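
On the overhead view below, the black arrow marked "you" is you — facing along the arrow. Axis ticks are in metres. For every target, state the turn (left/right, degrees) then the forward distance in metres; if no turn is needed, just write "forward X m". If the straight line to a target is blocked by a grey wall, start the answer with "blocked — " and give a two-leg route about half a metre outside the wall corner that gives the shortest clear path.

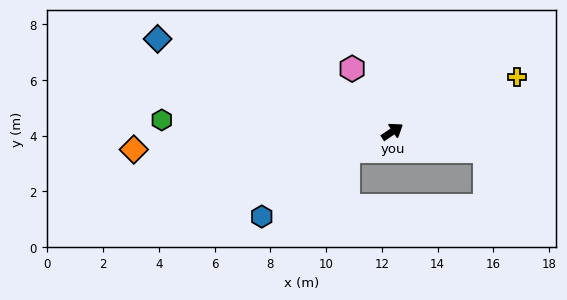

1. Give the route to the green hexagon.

turn left 143°, forward 8.3 m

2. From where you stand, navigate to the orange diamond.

turn left 150°, forward 9.3 m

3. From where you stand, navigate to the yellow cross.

turn right 10°, forward 4.9 m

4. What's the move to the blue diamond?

turn left 124°, forward 9.1 m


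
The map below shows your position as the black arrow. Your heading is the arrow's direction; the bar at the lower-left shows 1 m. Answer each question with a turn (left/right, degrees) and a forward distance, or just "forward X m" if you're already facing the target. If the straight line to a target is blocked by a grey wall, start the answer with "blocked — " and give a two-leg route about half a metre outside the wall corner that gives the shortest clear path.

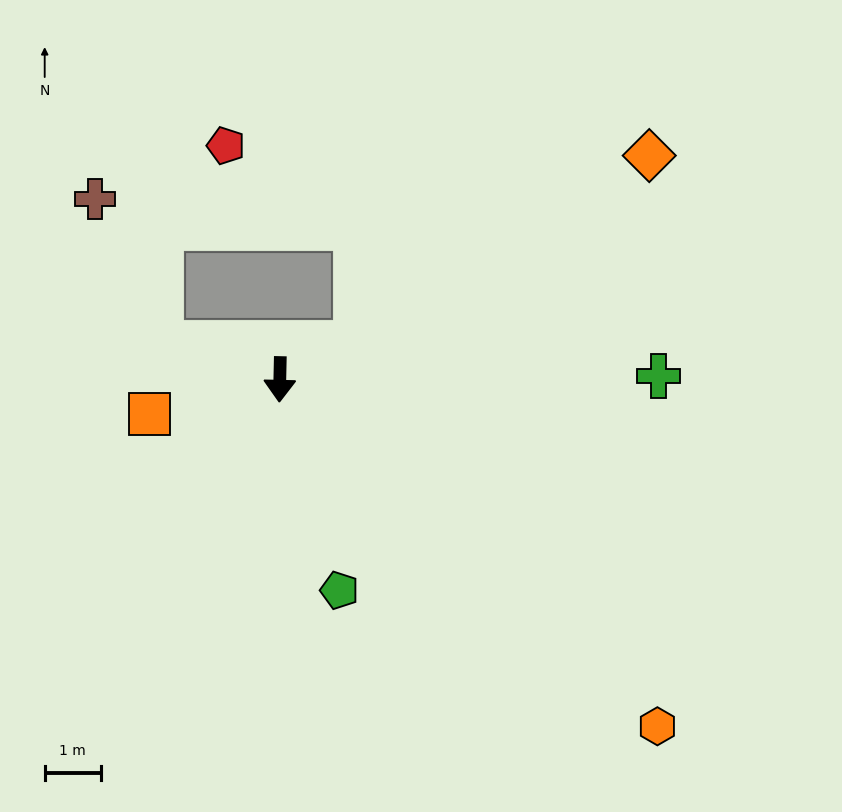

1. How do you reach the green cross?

turn left 92°, forward 6.8 m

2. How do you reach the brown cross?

blocked — turn right 105°, forward 2.2 m, then turn right 50°, forward 2.8 m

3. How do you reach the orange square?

turn right 74°, forward 2.4 m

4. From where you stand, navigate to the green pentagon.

turn left 17°, forward 3.9 m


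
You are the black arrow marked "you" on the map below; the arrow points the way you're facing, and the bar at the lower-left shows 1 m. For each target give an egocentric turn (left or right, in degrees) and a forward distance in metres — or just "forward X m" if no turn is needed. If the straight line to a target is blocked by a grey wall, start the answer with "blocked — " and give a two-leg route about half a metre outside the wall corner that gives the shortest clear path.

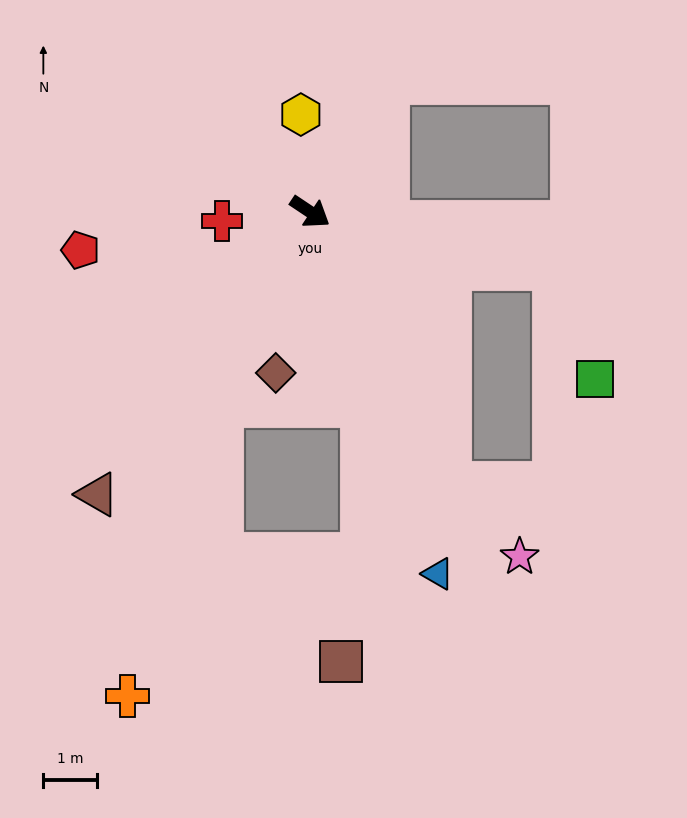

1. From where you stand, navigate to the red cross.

turn right 140°, forward 1.6 m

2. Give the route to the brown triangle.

turn right 93°, forward 6.6 m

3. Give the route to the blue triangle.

turn right 37°, forward 7.1 m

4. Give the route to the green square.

blocked — turn left 21°, forward 4.7 m, then turn right 58°, forward 2.2 m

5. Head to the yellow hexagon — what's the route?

turn left 129°, forward 1.8 m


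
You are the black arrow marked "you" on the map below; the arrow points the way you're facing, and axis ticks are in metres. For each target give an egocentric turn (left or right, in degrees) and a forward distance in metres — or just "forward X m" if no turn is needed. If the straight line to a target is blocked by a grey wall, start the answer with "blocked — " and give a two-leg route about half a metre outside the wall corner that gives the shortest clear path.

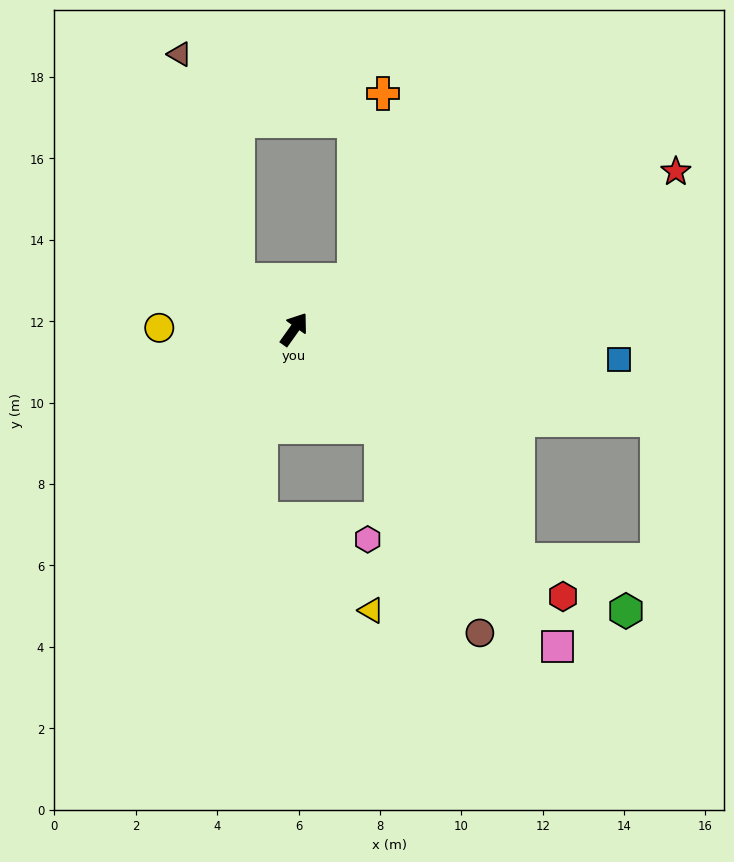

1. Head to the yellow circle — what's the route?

turn left 125°, forward 3.3 m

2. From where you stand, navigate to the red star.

turn right 32°, forward 10.1 m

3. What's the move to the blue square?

turn right 60°, forward 8.0 m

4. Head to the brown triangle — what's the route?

blocked — turn left 84°, forward 1.8 m, then turn right 34°, forward 5.7 m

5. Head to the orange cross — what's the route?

blocked — turn right 16°, forward 1.9 m, then turn left 43°, forward 4.6 m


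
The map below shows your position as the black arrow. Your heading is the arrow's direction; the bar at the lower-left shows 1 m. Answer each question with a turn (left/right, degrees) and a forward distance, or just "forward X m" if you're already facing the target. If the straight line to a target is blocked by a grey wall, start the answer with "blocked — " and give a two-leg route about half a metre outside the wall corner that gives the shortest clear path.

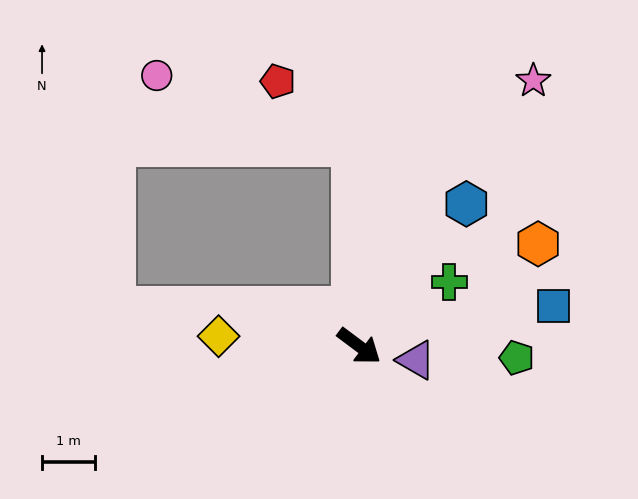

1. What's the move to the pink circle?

blocked — turn left 128°, forward 3.8 m, then turn left 70°, forward 3.9 m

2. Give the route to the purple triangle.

turn left 23°, forward 1.1 m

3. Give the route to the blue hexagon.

turn left 90°, forward 3.4 m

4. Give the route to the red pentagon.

blocked — turn left 128°, forward 3.8 m, then turn left 49°, forward 1.9 m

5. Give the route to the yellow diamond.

turn right 147°, forward 2.7 m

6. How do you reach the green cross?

turn left 72°, forward 2.1 m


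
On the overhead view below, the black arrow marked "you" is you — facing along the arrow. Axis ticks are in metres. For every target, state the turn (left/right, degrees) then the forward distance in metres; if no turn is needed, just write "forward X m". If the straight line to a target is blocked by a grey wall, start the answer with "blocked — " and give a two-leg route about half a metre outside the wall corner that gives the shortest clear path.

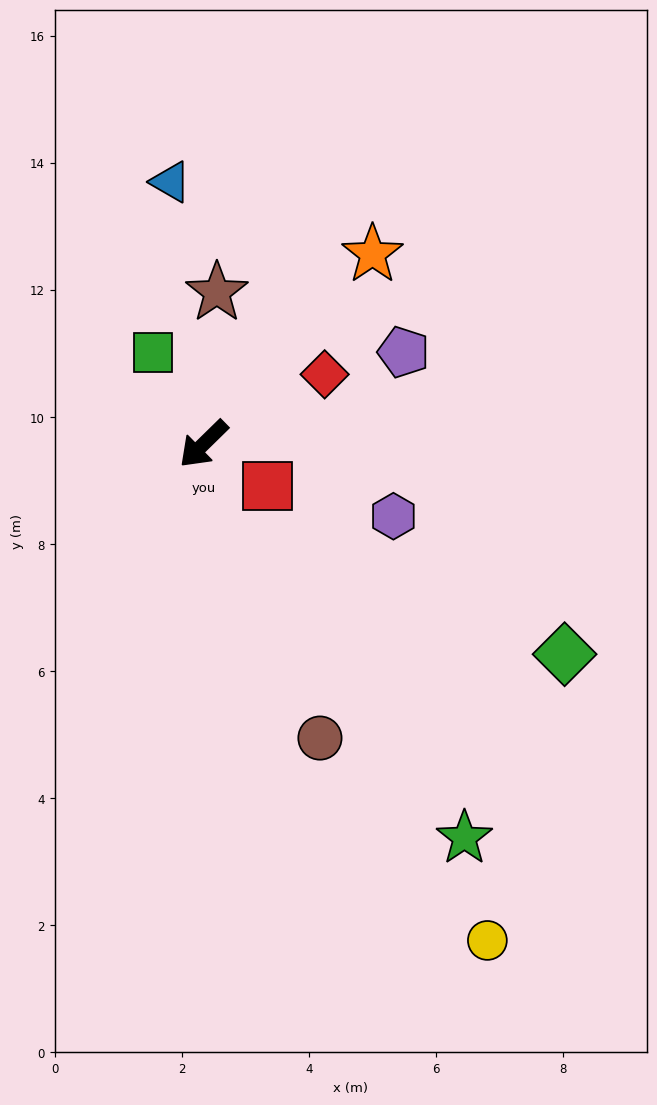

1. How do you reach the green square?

turn right 105°, forward 1.6 m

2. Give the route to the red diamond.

turn left 165°, forward 2.2 m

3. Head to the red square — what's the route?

turn left 102°, forward 1.2 m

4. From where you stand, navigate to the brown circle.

turn left 67°, forward 5.0 m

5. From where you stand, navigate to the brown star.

turn right 139°, forward 2.4 m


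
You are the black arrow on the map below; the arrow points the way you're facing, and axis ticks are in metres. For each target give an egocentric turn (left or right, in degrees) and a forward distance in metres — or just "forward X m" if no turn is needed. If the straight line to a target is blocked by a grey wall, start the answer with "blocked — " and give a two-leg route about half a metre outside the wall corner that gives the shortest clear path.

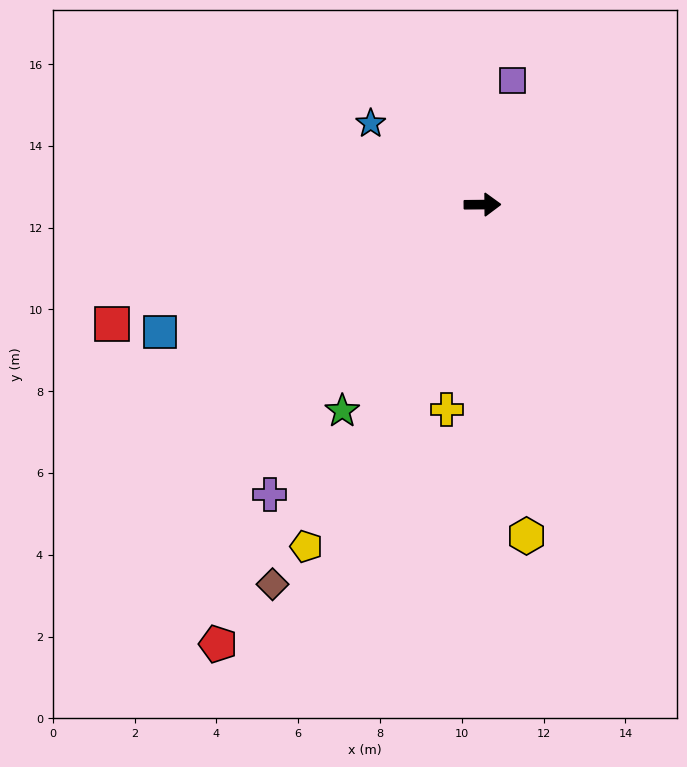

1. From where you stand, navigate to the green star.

turn right 125°, forward 6.1 m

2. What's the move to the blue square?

turn right 159°, forward 8.5 m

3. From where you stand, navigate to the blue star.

turn left 144°, forward 3.4 m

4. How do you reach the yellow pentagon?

turn right 118°, forward 9.4 m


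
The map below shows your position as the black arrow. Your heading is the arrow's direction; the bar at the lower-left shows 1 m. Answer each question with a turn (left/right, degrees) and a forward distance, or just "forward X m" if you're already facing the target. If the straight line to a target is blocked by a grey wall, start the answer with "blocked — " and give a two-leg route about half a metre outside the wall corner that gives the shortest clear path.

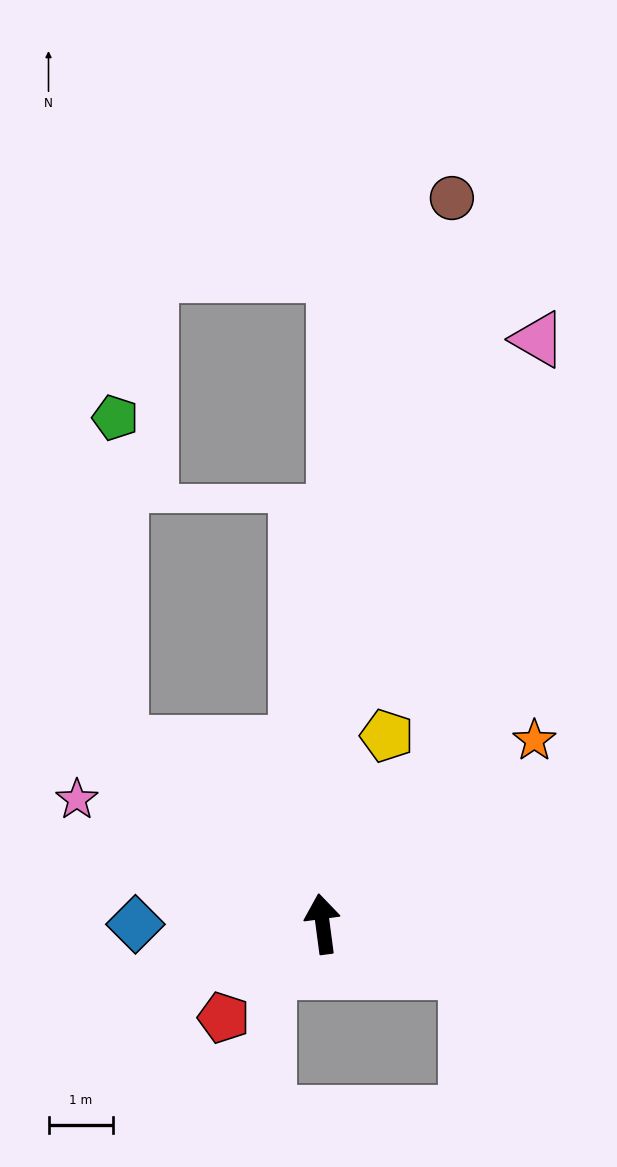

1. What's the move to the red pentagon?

turn left 126°, forward 2.1 m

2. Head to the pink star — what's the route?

turn left 56°, forward 4.2 m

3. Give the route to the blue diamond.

turn left 83°, forward 2.9 m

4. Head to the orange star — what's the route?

turn right 57°, forward 4.3 m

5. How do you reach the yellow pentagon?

turn right 26°, forward 3.1 m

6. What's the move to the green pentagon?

blocked — turn left 41°, forward 4.2 m, then turn right 47°, forward 5.0 m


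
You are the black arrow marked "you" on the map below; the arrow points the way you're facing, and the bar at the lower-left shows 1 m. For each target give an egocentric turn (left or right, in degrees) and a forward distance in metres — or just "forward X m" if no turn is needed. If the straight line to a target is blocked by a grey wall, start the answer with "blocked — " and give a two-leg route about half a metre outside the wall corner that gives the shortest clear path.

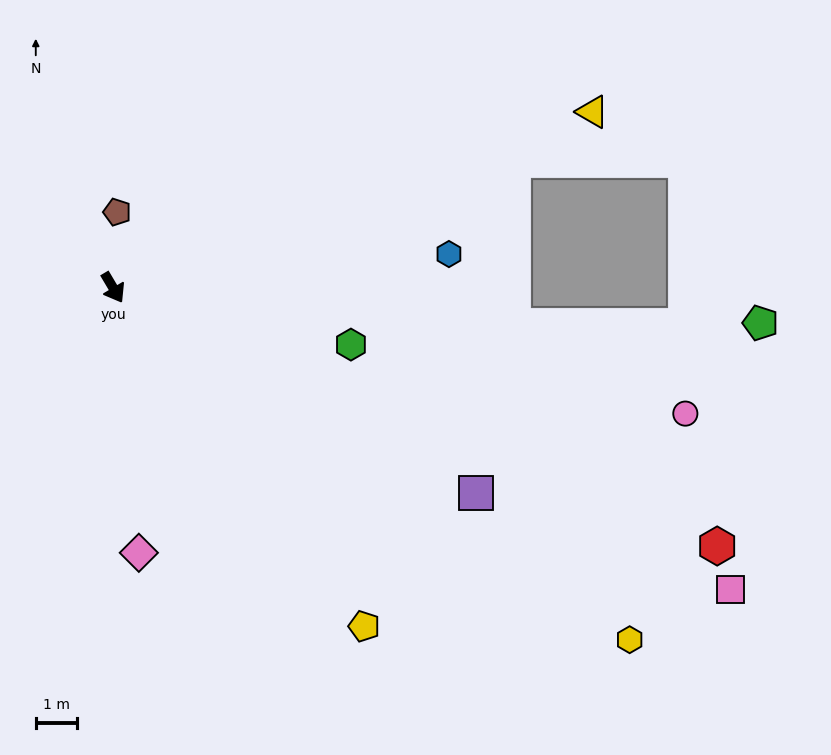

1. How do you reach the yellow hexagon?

turn left 25°, forward 15.2 m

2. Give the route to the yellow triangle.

turn left 79°, forward 12.4 m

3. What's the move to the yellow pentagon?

turn left 6°, forward 10.3 m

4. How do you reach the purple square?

turn left 30°, forward 10.2 m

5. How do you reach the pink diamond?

turn right 25°, forward 6.5 m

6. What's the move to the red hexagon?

turn left 36°, forward 16.0 m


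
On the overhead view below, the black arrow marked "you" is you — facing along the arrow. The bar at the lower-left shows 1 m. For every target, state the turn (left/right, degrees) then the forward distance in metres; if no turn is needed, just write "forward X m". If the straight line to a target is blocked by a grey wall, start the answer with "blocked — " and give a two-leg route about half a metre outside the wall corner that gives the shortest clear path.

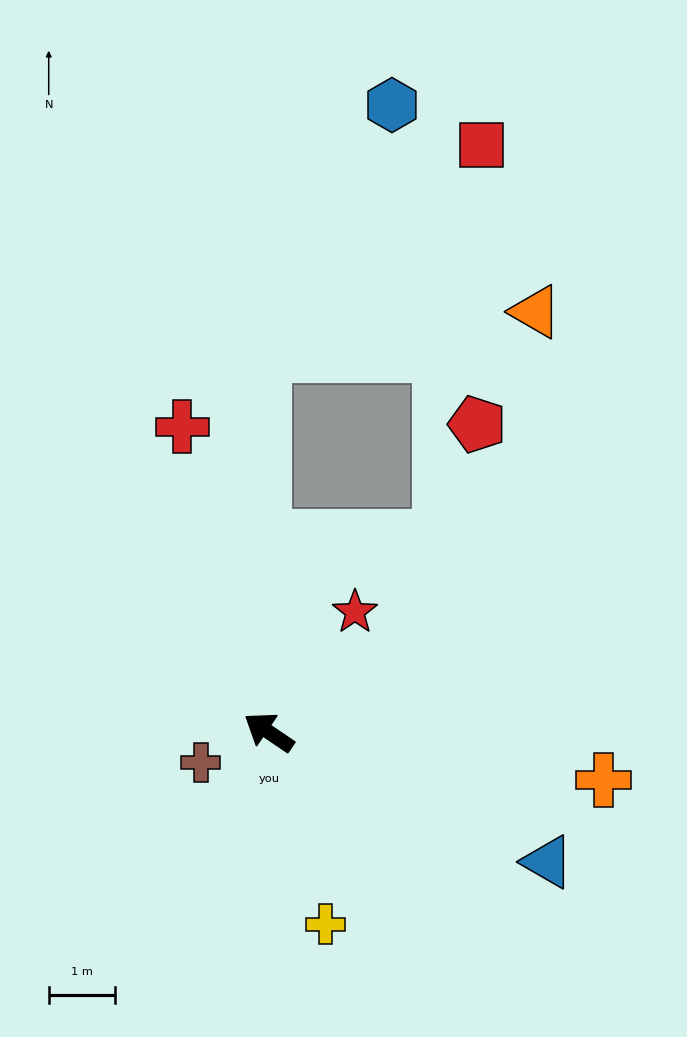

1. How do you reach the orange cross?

turn right 154°, forward 5.1 m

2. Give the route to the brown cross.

turn left 58°, forward 1.1 m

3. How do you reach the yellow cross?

turn left 141°, forward 3.0 m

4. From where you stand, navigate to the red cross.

turn right 40°, forward 4.8 m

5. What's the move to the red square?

blocked — turn right 55°, forward 5.7 m, then turn right 47°, forward 4.6 m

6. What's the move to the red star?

turn right 92°, forward 2.2 m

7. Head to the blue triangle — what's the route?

turn right 171°, forward 4.7 m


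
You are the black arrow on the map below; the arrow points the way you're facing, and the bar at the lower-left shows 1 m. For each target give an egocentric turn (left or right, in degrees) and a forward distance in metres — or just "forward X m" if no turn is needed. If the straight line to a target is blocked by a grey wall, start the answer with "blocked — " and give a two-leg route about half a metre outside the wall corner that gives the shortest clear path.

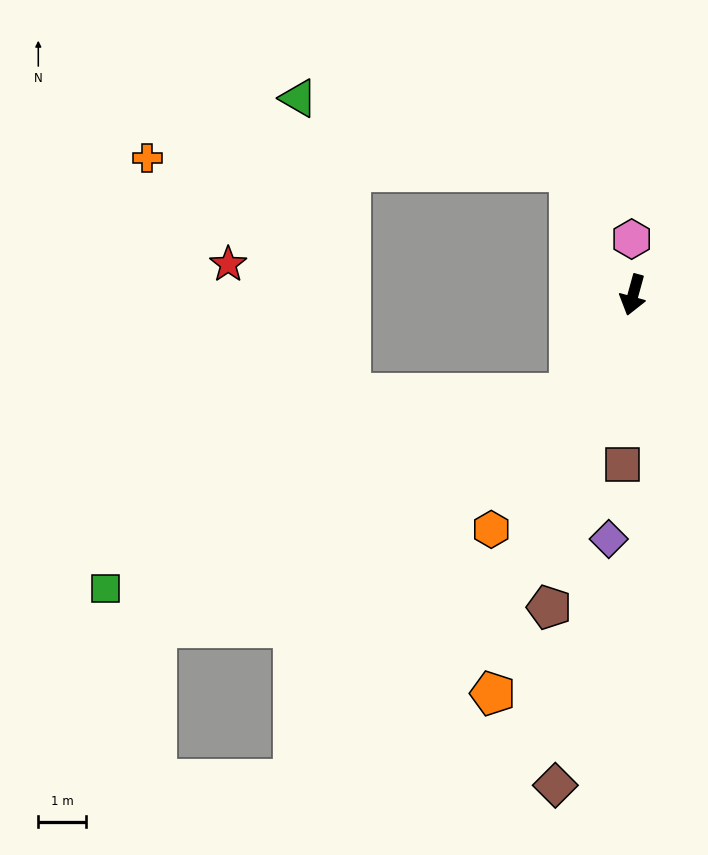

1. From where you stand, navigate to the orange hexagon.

turn right 16°, forward 5.7 m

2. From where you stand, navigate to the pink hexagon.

turn right 163°, forward 1.2 m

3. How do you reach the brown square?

turn left 12°, forward 3.5 m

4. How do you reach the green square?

blocked — turn right 17°, forward 2.4 m, then turn right 35°, forward 10.5 m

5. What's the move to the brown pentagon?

forward 6.7 m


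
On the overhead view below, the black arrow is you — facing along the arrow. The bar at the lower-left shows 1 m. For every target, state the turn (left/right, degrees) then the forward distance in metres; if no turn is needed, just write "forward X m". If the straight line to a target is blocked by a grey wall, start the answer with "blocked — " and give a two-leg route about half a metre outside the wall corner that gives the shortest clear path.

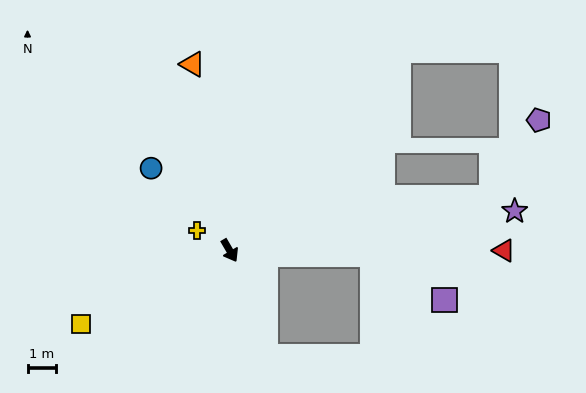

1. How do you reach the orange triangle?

turn left 161°, forward 6.6 m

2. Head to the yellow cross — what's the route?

turn right 152°, forward 1.3 m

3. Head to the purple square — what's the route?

blocked — turn left 58°, forward 5.0 m, then turn right 30°, forward 3.0 m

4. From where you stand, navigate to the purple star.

turn left 68°, forward 10.1 m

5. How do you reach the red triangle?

turn left 60°, forward 9.6 m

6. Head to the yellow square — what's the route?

turn right 94°, forward 5.8 m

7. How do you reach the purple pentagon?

blocked — turn left 71°, forward 9.3 m, then turn left 47°, forward 3.2 m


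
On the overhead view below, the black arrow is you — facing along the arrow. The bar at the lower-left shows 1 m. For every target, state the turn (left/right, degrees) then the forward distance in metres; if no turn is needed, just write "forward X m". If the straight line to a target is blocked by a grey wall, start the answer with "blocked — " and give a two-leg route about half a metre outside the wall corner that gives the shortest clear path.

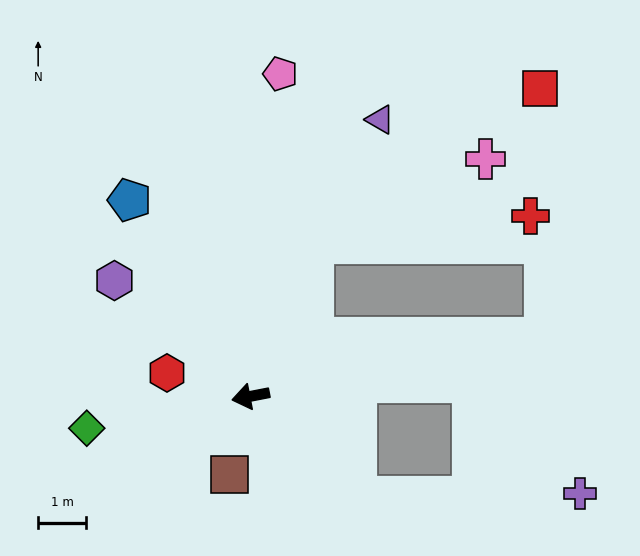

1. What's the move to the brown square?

turn left 64°, forward 1.7 m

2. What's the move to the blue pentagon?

turn right 69°, forward 4.8 m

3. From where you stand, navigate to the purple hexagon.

turn right 51°, forward 3.7 m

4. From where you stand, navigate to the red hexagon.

turn right 27°, forward 1.8 m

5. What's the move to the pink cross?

blocked — turn right 123°, forward 3.5 m, then turn right 42°, forward 4.0 m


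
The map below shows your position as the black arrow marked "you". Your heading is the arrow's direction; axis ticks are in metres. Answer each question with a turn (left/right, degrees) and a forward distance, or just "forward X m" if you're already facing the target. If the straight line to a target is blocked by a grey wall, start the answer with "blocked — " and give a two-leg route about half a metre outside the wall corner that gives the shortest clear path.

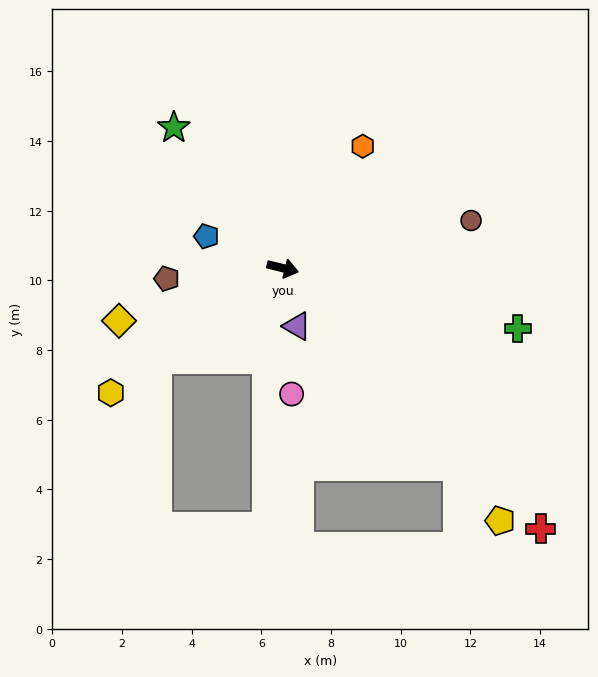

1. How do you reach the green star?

turn left 142°, forward 5.1 m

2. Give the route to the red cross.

turn right 31°, forward 10.5 m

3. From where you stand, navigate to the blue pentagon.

turn left 171°, forward 2.4 m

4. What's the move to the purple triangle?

turn right 62°, forward 1.7 m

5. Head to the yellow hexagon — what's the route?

turn right 130°, forward 6.1 m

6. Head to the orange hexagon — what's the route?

turn left 71°, forward 4.2 m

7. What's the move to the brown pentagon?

turn right 161°, forward 3.3 m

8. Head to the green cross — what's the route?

forward 7.0 m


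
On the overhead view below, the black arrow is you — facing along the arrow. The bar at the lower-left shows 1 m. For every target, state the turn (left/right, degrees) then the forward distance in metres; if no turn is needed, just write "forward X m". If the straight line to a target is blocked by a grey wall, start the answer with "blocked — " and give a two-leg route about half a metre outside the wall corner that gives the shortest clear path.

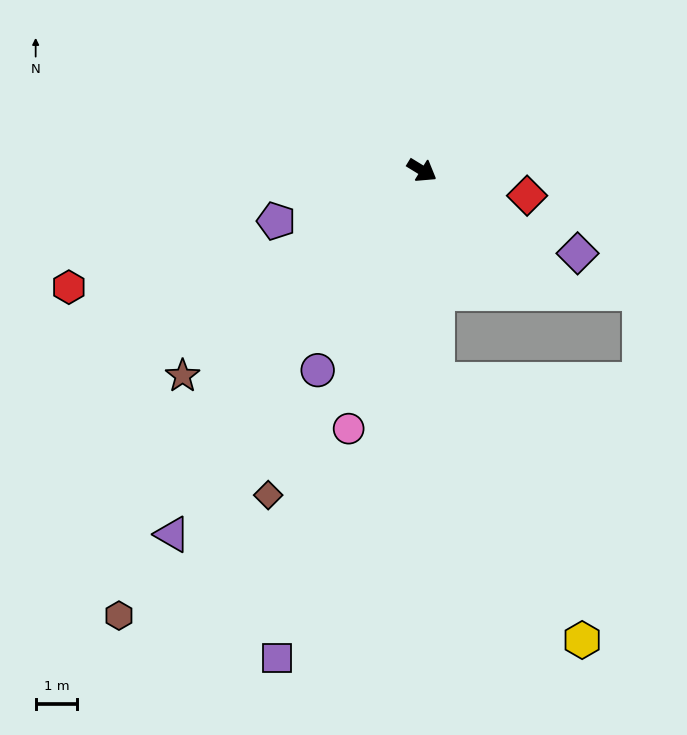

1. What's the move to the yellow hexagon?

blocked — turn right 54°, forward 5.0 m, then turn left 25°, forward 7.1 m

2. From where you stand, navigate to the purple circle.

turn right 86°, forward 5.4 m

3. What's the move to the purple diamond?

turn left 3°, forward 4.2 m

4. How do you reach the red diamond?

turn left 18°, forward 2.6 m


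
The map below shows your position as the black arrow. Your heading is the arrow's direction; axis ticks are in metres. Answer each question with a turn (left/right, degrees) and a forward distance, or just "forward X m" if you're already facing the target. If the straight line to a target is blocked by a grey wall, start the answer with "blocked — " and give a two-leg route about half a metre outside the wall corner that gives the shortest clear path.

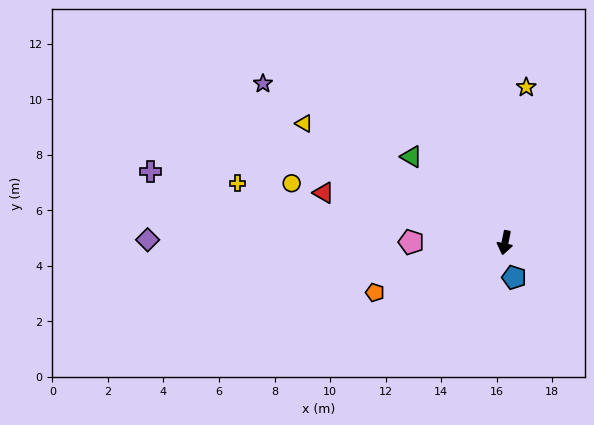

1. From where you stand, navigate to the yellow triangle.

turn right 109°, forward 8.4 m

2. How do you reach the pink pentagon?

turn right 79°, forward 3.4 m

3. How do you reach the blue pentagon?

turn left 26°, forward 1.3 m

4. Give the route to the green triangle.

turn right 121°, forward 4.6 m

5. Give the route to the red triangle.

turn right 94°, forward 6.8 m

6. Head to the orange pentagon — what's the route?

turn right 58°, forward 5.0 m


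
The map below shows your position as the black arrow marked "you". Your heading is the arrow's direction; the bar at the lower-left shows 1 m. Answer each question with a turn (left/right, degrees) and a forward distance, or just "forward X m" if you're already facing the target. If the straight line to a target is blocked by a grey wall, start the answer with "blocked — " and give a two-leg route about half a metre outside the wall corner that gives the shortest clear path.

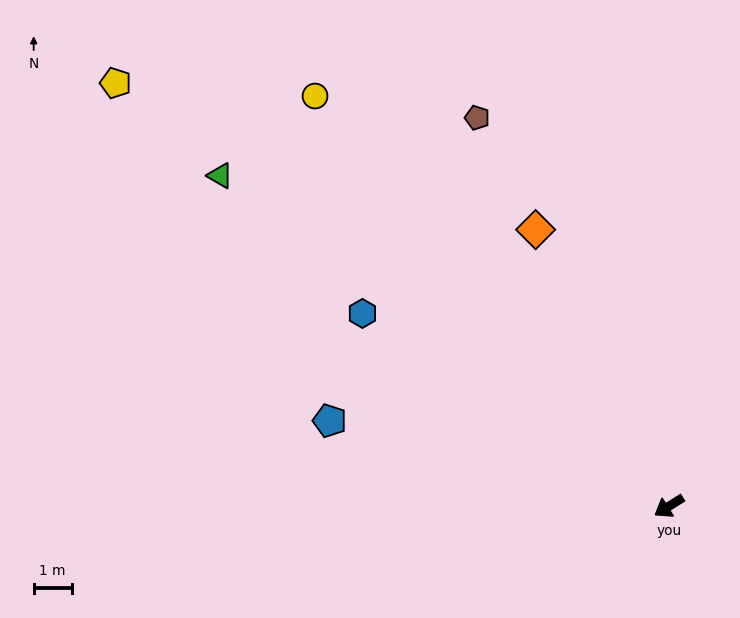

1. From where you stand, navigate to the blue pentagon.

turn right 46°, forward 9.2 m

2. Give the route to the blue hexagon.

turn right 64°, forward 9.5 m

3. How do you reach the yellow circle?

turn right 81°, forward 14.3 m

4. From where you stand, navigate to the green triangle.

turn right 68°, forward 14.7 m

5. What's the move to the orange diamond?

turn right 96°, forward 8.1 m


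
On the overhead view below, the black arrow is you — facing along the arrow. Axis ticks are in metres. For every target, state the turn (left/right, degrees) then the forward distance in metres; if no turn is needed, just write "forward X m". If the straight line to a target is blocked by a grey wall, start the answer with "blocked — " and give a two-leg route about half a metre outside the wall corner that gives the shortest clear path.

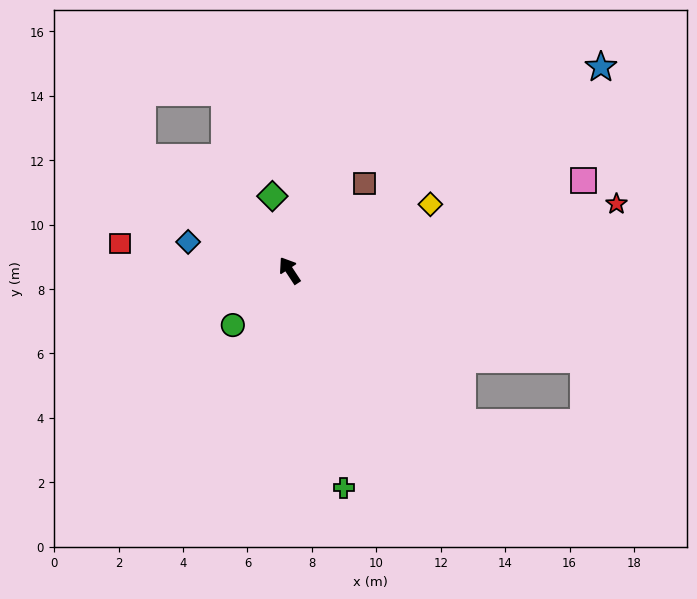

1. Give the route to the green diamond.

turn right 20°, forward 2.4 m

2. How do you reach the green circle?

turn left 101°, forward 2.4 m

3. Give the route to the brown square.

turn right 74°, forward 3.6 m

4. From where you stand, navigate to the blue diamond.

turn left 41°, forward 3.3 m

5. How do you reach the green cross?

turn left 161°, forward 6.9 m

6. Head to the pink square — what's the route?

turn right 106°, forward 9.5 m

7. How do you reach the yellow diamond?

turn right 98°, forward 4.8 m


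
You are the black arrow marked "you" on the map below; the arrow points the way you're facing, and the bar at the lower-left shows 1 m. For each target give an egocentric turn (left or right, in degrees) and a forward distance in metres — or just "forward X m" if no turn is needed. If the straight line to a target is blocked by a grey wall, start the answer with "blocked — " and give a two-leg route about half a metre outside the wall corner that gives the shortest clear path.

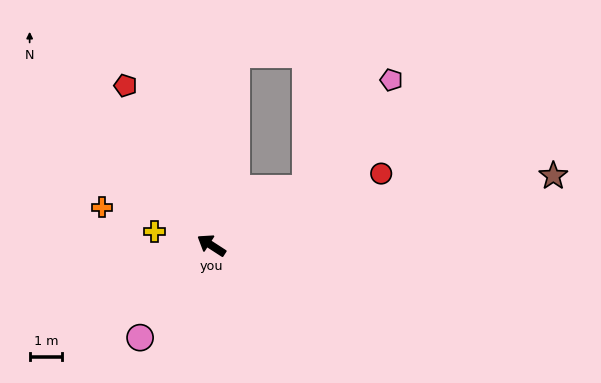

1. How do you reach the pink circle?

turn left 85°, forward 3.6 m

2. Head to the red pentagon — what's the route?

turn right 29°, forward 5.6 m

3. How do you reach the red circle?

turn right 124°, forward 5.7 m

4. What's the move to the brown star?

turn right 136°, forward 10.7 m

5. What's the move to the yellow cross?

turn left 20°, forward 1.8 m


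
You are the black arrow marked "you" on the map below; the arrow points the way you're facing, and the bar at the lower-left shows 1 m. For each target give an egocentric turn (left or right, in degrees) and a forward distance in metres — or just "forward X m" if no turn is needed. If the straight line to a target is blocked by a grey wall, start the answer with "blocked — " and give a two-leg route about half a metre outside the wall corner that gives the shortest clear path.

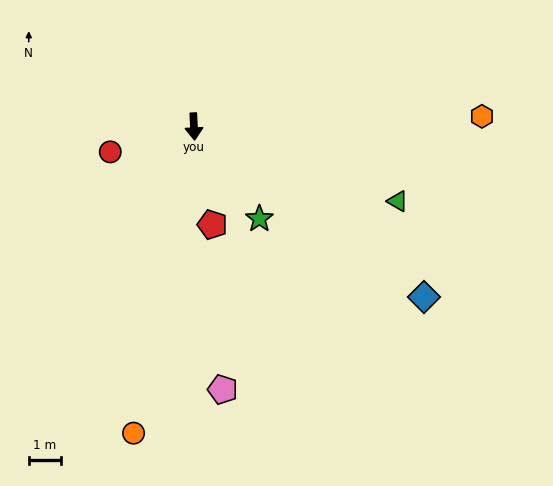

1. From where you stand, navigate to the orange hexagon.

turn left 89°, forward 9.0 m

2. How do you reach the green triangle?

turn left 67°, forward 6.8 m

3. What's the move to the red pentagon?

turn left 8°, forward 3.1 m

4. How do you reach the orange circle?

turn right 14°, forward 9.8 m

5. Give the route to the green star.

turn left 33°, forward 3.5 m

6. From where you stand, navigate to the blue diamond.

turn left 51°, forward 9.0 m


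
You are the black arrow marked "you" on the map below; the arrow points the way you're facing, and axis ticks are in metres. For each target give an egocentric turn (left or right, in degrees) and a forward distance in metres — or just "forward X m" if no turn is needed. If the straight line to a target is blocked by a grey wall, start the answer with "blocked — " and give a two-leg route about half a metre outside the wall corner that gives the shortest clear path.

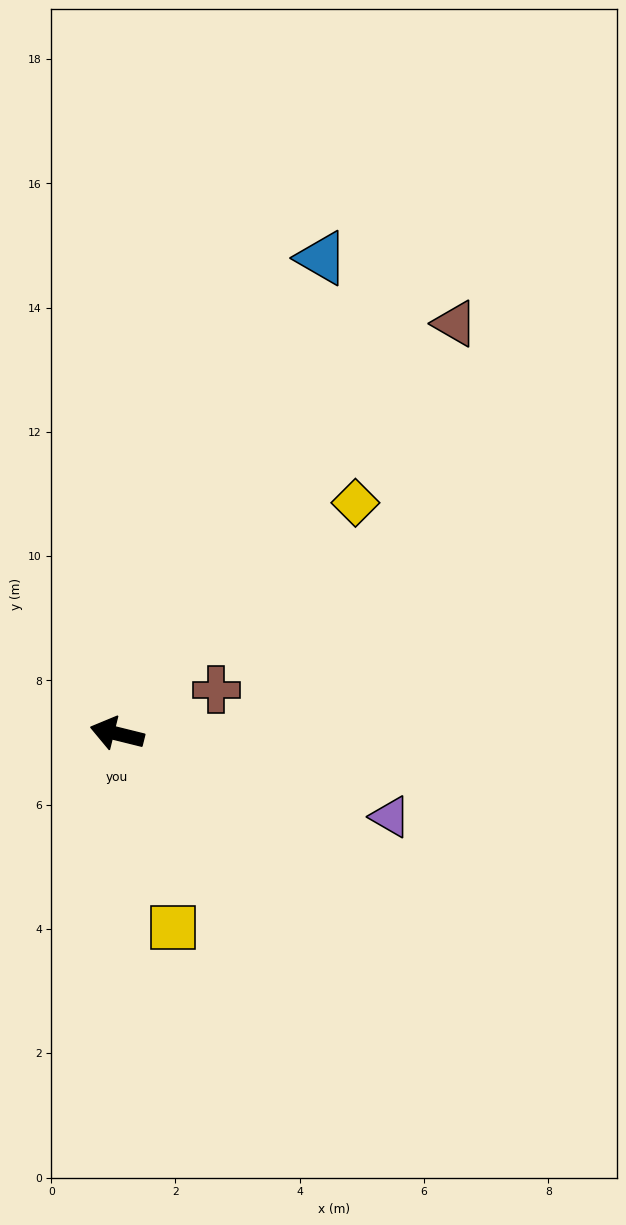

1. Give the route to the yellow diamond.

turn right 122°, forward 5.3 m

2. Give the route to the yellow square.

turn left 120°, forward 3.2 m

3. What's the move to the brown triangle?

turn right 116°, forward 8.6 m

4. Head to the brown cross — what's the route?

turn right 142°, forward 1.7 m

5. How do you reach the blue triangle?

turn right 99°, forward 8.3 m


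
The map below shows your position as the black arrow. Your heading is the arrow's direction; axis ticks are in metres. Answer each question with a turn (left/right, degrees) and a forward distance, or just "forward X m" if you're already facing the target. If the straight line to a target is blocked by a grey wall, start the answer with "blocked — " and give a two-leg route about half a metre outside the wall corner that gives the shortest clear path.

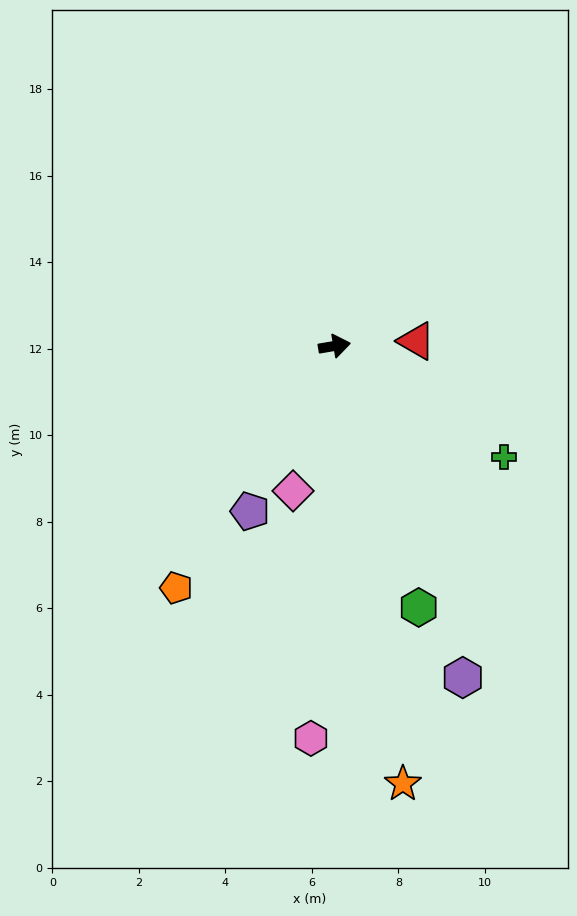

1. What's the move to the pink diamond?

turn right 116°, forward 3.5 m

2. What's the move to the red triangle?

turn right 6°, forward 1.9 m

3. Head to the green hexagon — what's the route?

turn right 82°, forward 6.4 m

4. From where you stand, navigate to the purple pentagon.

turn right 127°, forward 4.3 m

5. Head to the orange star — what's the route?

turn right 91°, forward 10.2 m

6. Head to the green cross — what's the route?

turn right 43°, forward 4.7 m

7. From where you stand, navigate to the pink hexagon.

turn right 103°, forward 9.1 m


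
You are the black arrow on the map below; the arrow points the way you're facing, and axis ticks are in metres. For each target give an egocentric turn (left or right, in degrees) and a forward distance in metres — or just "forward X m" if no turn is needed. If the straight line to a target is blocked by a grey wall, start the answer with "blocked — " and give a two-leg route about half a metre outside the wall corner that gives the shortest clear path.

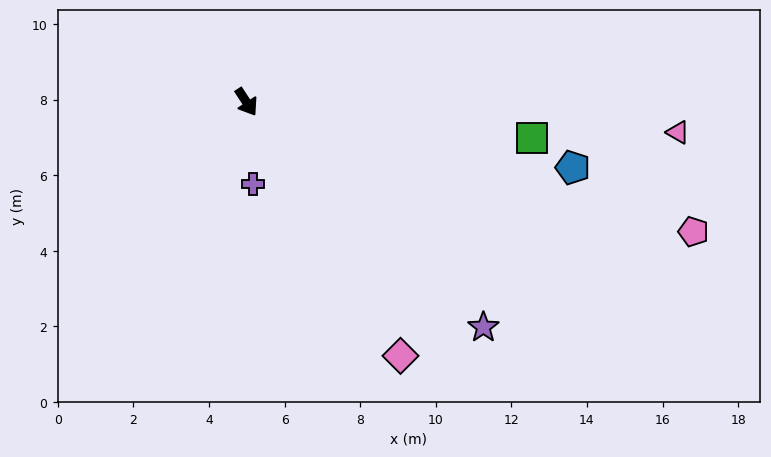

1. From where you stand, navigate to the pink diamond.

forward 7.9 m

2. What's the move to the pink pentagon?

turn left 41°, forward 12.3 m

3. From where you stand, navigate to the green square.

turn left 50°, forward 7.6 m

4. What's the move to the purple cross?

turn right 29°, forward 2.2 m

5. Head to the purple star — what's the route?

turn left 13°, forward 8.7 m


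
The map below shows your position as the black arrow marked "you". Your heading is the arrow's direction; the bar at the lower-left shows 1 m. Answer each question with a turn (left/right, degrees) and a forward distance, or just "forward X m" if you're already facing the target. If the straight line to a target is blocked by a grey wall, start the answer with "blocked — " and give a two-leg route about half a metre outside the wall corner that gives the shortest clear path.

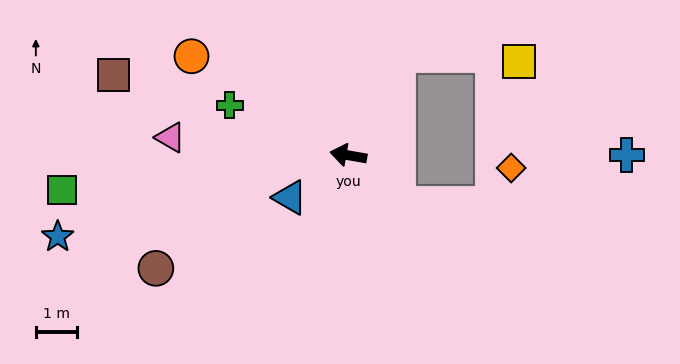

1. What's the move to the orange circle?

turn right 22°, forward 4.5 m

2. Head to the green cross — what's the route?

turn right 13°, forward 3.1 m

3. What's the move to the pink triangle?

turn left 4°, forward 4.3 m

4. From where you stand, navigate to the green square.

turn left 17°, forward 7.0 m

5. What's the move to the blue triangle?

turn left 46°, forward 1.8 m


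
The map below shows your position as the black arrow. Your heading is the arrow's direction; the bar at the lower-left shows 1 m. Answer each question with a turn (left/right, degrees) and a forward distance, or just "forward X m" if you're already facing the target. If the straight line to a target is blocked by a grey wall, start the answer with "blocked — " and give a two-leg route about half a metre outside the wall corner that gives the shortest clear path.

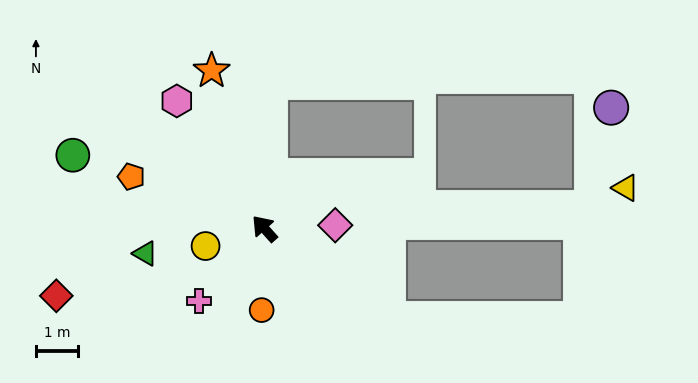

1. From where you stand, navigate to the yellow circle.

turn left 65°, forward 1.5 m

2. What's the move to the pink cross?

turn left 96°, forward 2.3 m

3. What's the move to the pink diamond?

turn right 129°, forward 1.7 m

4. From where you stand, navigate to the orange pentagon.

turn left 27°, forward 3.4 m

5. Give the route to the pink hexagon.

turn right 7°, forward 3.7 m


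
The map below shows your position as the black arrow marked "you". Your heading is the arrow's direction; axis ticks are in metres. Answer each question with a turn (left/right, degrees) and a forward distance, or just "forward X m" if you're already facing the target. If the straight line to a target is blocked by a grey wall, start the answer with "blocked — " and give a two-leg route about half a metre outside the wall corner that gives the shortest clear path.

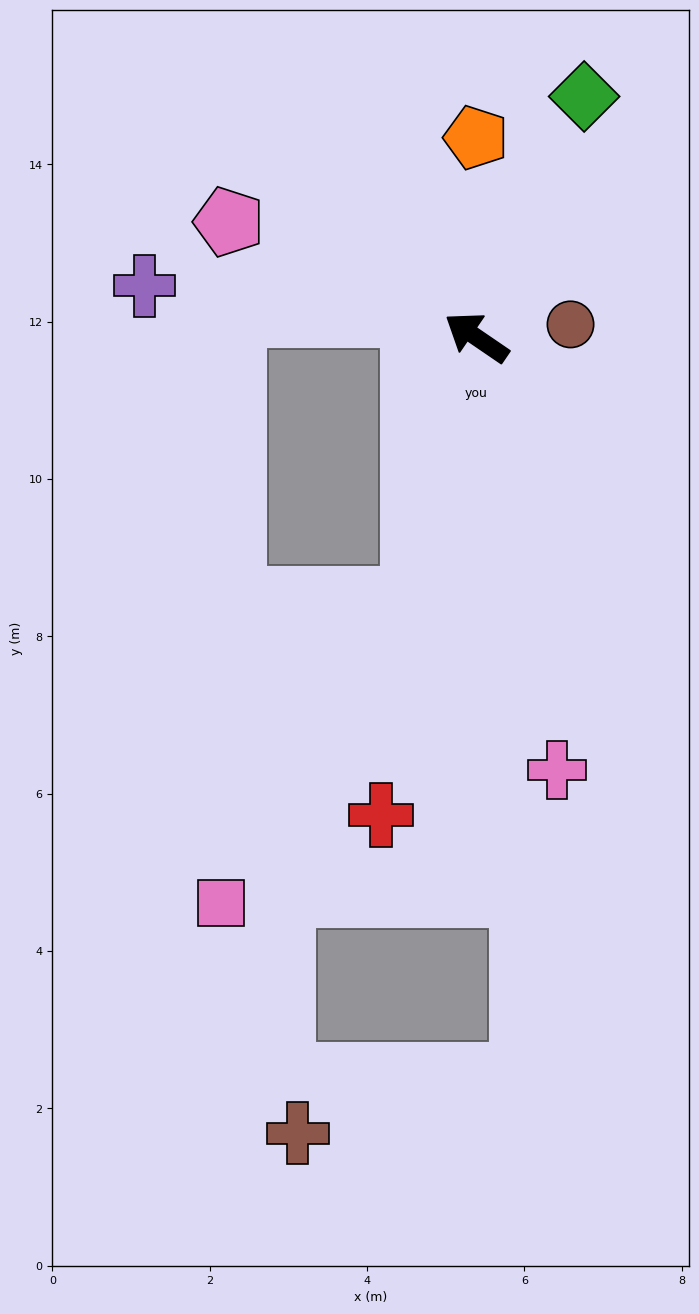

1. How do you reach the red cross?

turn left 113°, forward 6.2 m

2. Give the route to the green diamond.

turn right 80°, forward 3.4 m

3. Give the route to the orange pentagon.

turn right 56°, forward 2.5 m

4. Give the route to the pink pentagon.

turn left 9°, forward 3.5 m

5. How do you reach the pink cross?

turn left 135°, forward 5.6 m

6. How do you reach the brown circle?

turn right 138°, forward 1.2 m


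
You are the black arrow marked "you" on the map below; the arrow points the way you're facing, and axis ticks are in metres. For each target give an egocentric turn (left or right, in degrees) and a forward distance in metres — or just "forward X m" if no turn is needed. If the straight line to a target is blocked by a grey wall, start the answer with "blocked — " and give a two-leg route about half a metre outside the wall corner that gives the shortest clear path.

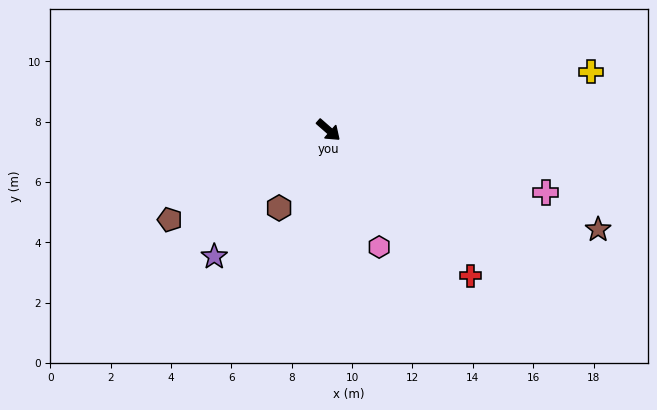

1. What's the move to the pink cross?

turn left 25°, forward 7.5 m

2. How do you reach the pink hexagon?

turn right 25°, forward 4.2 m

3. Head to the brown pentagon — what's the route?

turn right 109°, forward 6.0 m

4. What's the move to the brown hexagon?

turn right 81°, forward 3.1 m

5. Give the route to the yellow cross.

turn left 54°, forward 8.9 m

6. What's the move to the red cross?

turn right 5°, forward 6.7 m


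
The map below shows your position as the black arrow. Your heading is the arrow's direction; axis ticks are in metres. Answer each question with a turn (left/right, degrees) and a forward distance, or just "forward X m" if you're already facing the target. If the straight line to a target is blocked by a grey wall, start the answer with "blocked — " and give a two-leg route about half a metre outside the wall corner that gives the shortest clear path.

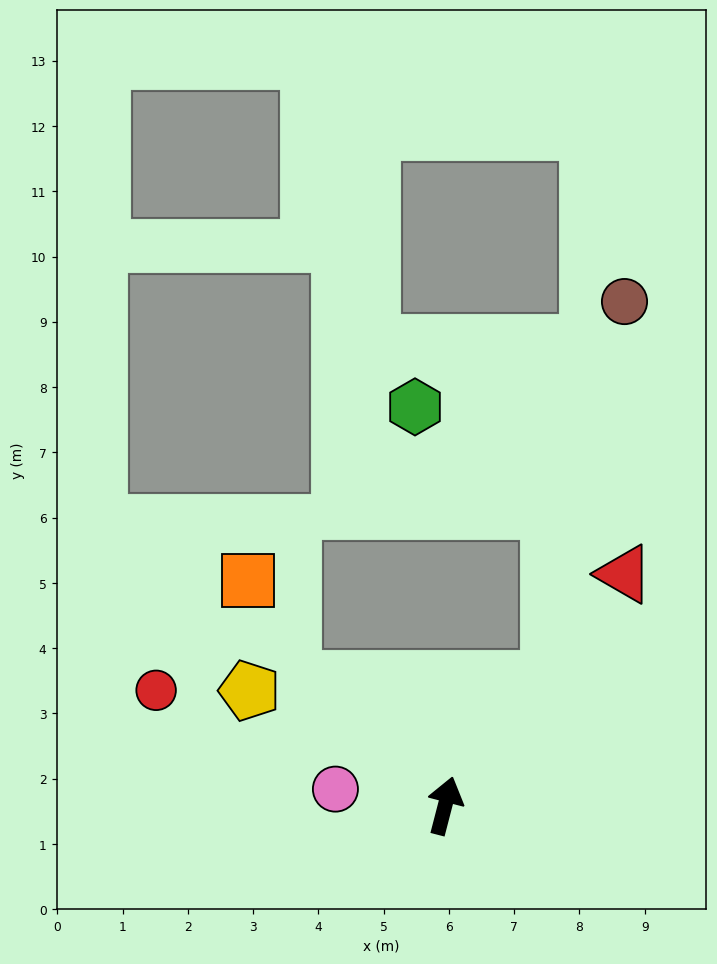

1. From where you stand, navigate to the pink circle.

turn left 96°, forward 1.7 m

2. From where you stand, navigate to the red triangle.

turn right 23°, forward 4.5 m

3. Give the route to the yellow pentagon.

turn left 74°, forward 3.5 m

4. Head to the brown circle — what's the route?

blocked — turn right 25°, forward 2.5 m, then turn left 28°, forward 5.9 m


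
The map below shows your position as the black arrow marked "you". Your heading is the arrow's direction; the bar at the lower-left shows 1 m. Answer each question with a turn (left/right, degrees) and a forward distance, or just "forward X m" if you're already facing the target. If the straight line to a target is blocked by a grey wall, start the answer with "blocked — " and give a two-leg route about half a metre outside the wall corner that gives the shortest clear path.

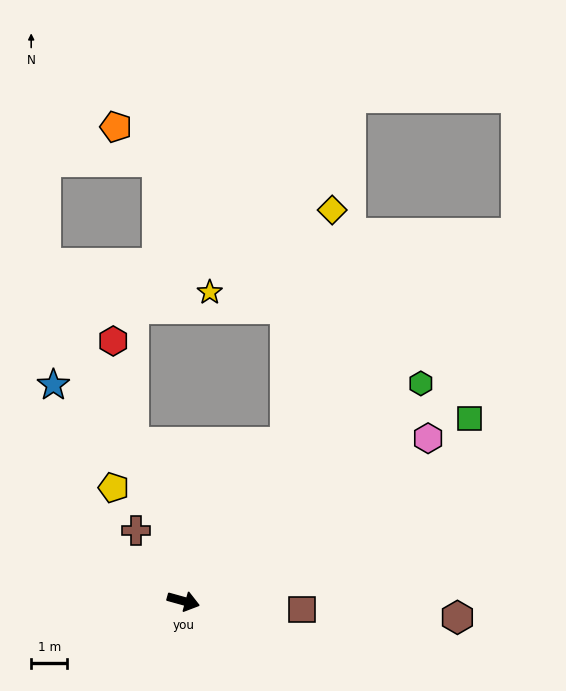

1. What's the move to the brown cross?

turn left 139°, forward 2.4 m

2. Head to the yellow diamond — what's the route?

blocked — turn left 73°, forward 5.3 m, then turn left 21°, forward 6.6 m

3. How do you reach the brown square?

turn left 12°, forward 3.3 m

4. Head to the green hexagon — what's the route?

turn left 58°, forward 9.0 m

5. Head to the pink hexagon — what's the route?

turn left 49°, forward 8.2 m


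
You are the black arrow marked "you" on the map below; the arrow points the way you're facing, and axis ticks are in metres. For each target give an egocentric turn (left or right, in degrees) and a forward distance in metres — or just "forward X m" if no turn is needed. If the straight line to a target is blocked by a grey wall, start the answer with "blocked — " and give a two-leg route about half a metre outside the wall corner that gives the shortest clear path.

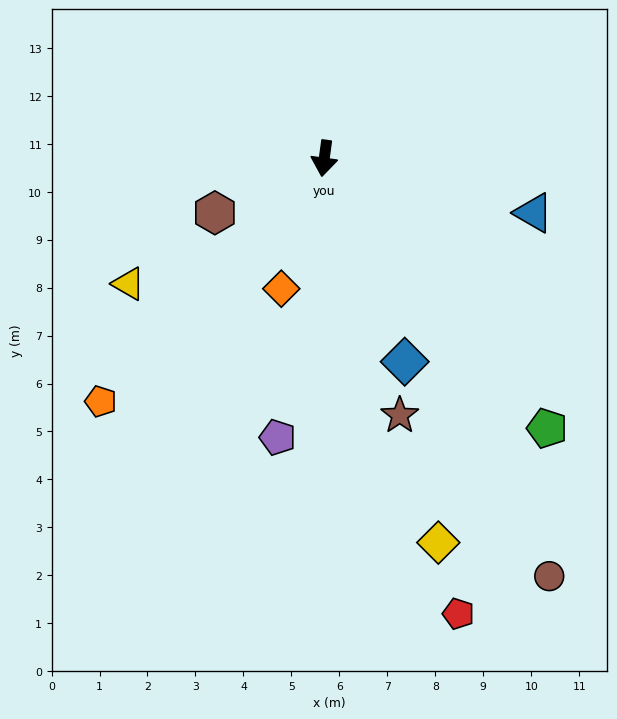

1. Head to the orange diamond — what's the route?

turn right 11°, forward 2.9 m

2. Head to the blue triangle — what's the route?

turn left 83°, forward 4.5 m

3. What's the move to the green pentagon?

turn left 47°, forward 7.3 m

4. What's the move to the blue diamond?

turn left 29°, forward 4.6 m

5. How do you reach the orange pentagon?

turn right 35°, forward 6.9 m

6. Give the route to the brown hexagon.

turn right 56°, forward 2.5 m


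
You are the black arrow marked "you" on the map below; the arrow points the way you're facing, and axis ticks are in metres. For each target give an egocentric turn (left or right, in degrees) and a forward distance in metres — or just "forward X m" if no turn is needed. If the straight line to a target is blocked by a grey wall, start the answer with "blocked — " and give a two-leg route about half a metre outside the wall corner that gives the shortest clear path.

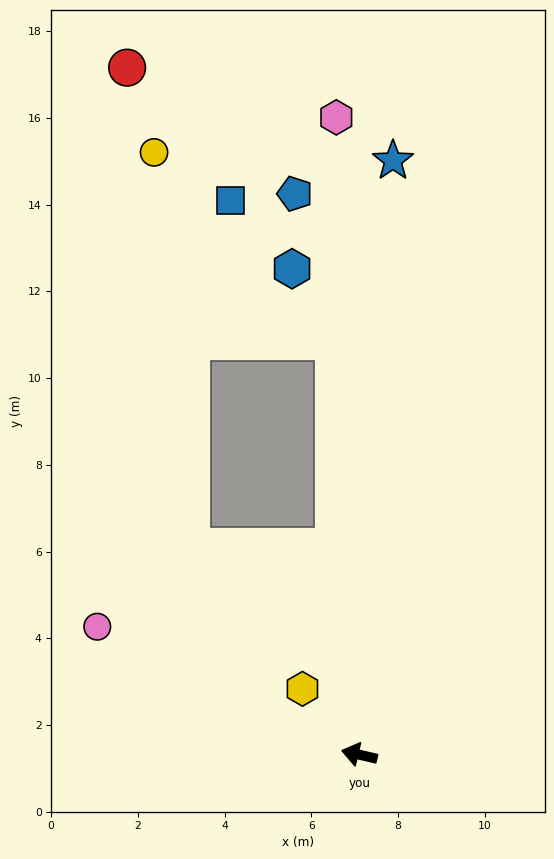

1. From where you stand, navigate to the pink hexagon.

turn right 75°, forward 14.7 m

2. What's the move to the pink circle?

turn right 13°, forward 6.7 m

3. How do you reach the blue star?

turn right 80°, forward 13.7 m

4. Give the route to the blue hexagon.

blocked — turn right 73°, forward 9.5 m, then turn left 26°, forward 1.9 m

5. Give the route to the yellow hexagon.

turn right 36°, forward 2.0 m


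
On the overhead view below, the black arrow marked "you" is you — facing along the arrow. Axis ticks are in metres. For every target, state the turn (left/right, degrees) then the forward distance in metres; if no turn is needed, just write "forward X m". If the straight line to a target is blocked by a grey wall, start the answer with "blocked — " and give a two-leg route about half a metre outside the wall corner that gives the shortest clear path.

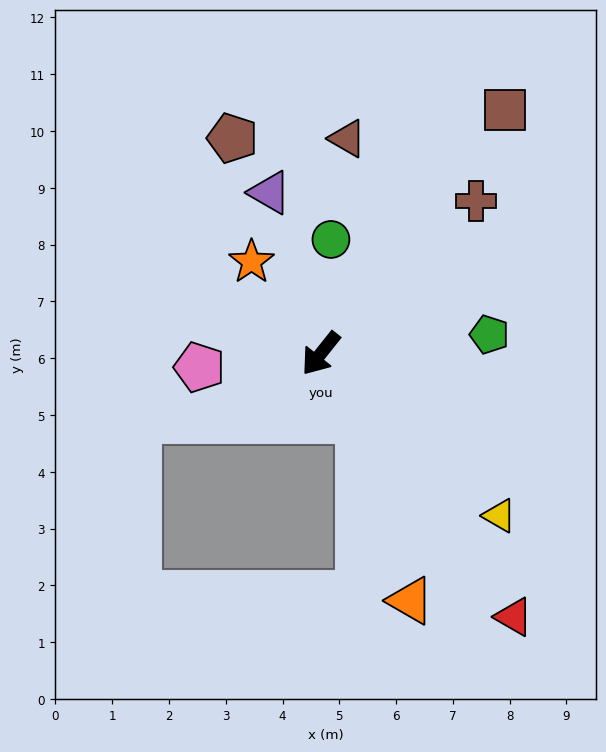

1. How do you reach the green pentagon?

turn left 135°, forward 3.0 m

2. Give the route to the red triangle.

turn left 75°, forward 5.7 m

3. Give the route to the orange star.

turn right 104°, forward 2.0 m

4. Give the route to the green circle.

turn right 147°, forward 2.0 m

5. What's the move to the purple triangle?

turn right 124°, forward 3.0 m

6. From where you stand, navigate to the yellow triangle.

turn left 86°, forward 4.2 m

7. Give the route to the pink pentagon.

turn right 45°, forward 2.2 m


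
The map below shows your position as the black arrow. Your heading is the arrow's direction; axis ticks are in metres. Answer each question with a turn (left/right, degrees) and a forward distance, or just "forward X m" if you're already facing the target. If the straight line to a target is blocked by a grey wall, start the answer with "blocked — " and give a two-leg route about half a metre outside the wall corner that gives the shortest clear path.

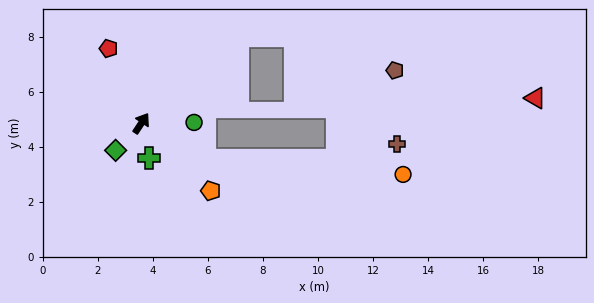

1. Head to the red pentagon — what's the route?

turn left 57°, forward 3.0 m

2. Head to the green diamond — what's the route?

turn left 170°, forward 1.4 m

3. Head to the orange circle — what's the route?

blocked — turn right 87°, forward 2.7 m, then turn left 26°, forward 7.2 m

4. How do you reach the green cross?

turn right 134°, forward 1.3 m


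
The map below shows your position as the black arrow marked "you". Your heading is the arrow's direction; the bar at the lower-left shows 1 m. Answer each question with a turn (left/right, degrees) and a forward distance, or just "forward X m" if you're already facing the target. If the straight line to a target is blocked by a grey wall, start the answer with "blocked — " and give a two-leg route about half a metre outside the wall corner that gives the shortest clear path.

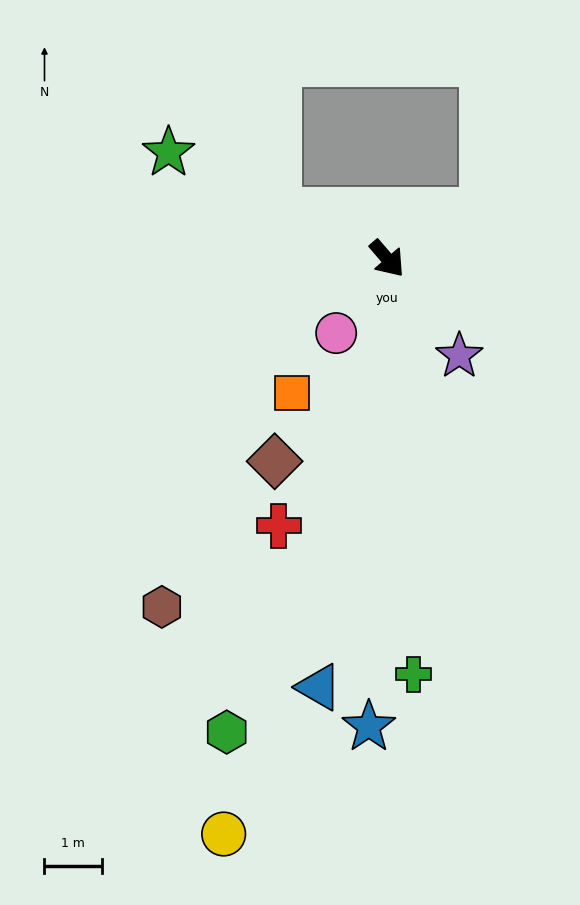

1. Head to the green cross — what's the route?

turn right 37°, forward 7.2 m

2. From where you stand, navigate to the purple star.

turn right 4°, forward 2.1 m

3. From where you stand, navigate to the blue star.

turn right 43°, forward 8.1 m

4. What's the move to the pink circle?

turn right 75°, forward 1.6 m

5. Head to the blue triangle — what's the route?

turn right 50°, forward 7.5 m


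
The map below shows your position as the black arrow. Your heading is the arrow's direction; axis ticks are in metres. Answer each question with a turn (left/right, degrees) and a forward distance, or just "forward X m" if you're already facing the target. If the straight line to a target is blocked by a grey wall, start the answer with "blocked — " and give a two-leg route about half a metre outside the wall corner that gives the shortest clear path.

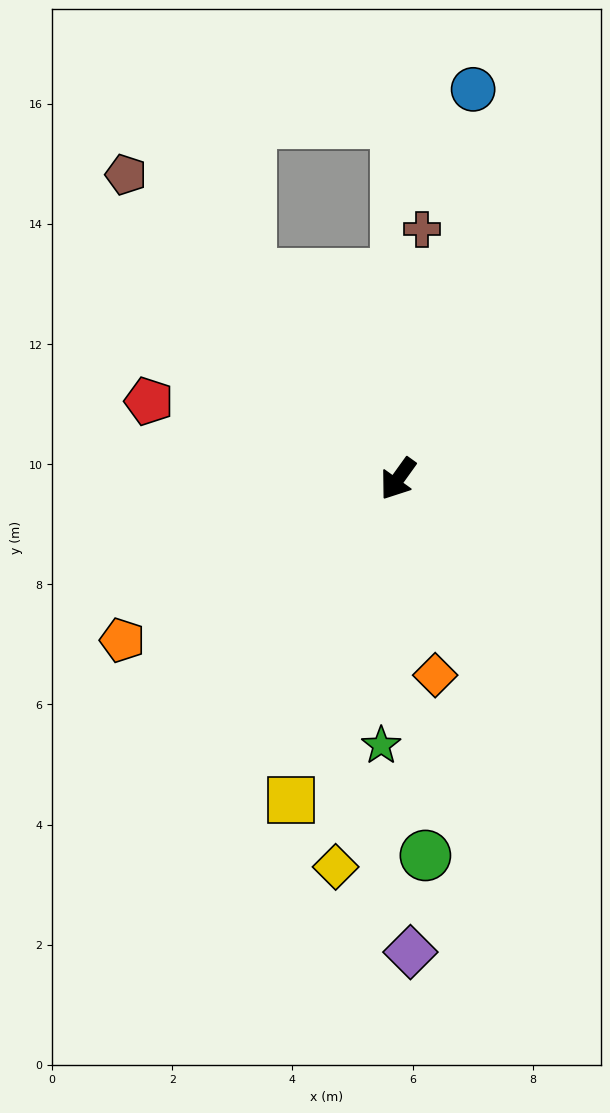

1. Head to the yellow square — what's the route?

turn left 17°, forward 5.6 m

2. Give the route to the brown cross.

turn right 150°, forward 4.2 m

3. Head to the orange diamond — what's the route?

turn left 46°, forward 3.3 m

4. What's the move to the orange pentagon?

turn right 24°, forward 5.3 m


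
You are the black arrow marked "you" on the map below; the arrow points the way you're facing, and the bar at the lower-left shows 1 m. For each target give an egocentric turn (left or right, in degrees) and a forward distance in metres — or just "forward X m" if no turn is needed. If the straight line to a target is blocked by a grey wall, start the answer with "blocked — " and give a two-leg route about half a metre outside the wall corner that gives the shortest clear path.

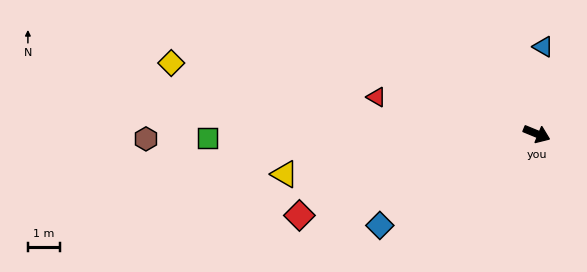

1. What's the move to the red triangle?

turn right 170°, forward 5.2 m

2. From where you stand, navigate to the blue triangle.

turn left 108°, forward 2.8 m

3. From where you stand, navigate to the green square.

turn right 157°, forward 10.4 m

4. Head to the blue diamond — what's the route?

turn right 127°, forward 5.7 m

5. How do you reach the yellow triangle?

turn right 148°, forward 8.1 m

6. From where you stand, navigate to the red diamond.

turn right 139°, forward 7.9 m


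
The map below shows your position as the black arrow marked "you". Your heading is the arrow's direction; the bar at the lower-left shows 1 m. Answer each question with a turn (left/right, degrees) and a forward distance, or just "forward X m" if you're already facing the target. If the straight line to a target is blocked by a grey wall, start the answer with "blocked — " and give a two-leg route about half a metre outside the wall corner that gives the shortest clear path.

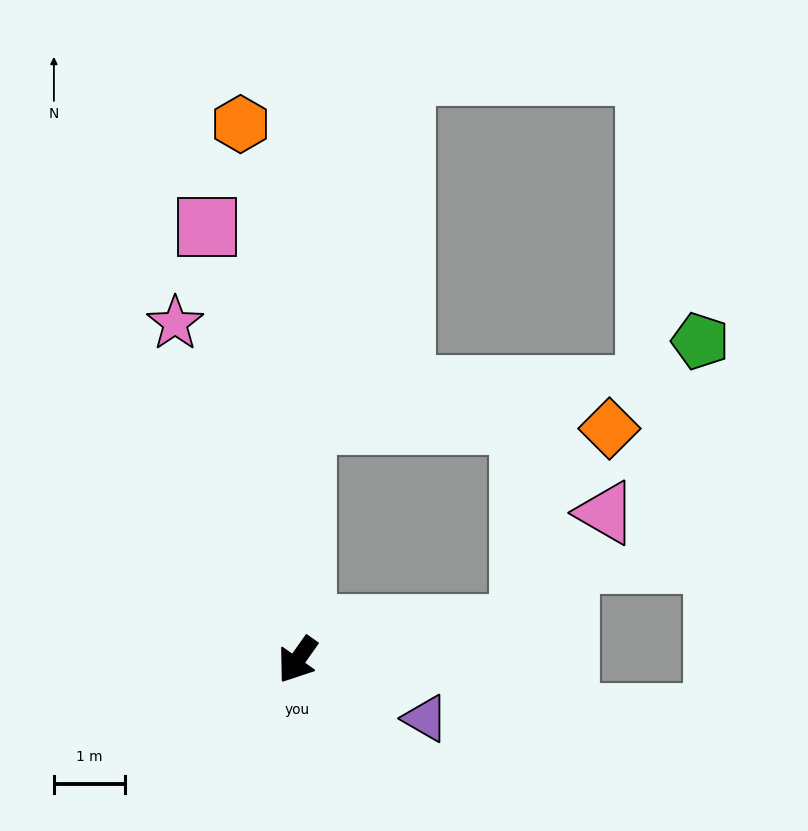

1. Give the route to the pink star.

turn right 125°, forward 5.0 m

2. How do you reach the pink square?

turn right 133°, forward 6.2 m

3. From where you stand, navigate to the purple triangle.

turn left 101°, forward 2.0 m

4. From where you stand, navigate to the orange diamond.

blocked — turn right 147°, forward 3.3 m, then turn right 89°, forward 4.2 m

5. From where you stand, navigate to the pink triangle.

blocked — turn left 134°, forward 3.2 m, then turn left 44°, forward 2.0 m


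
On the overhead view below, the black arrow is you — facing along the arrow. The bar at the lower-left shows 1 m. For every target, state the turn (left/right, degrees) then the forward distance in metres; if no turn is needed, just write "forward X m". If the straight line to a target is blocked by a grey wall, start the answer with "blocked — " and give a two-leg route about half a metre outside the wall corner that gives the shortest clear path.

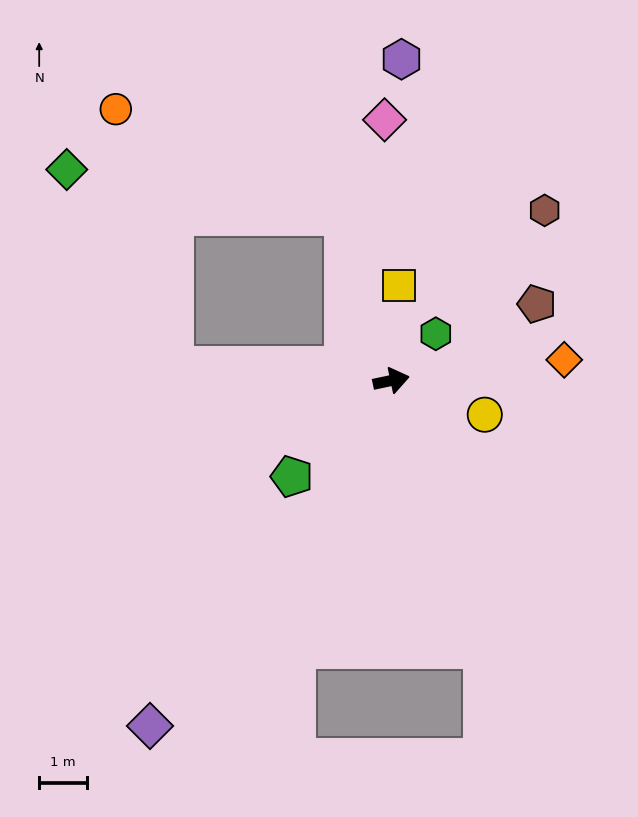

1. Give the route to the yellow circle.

turn right 32°, forward 2.1 m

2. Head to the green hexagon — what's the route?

turn left 34°, forward 1.4 m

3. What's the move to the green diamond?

blocked — turn left 164°, forward 4.6 m, then turn right 57°, forward 4.7 m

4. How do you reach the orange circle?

blocked — turn left 94°, forward 3.6 m, then turn left 49°, forward 5.3 m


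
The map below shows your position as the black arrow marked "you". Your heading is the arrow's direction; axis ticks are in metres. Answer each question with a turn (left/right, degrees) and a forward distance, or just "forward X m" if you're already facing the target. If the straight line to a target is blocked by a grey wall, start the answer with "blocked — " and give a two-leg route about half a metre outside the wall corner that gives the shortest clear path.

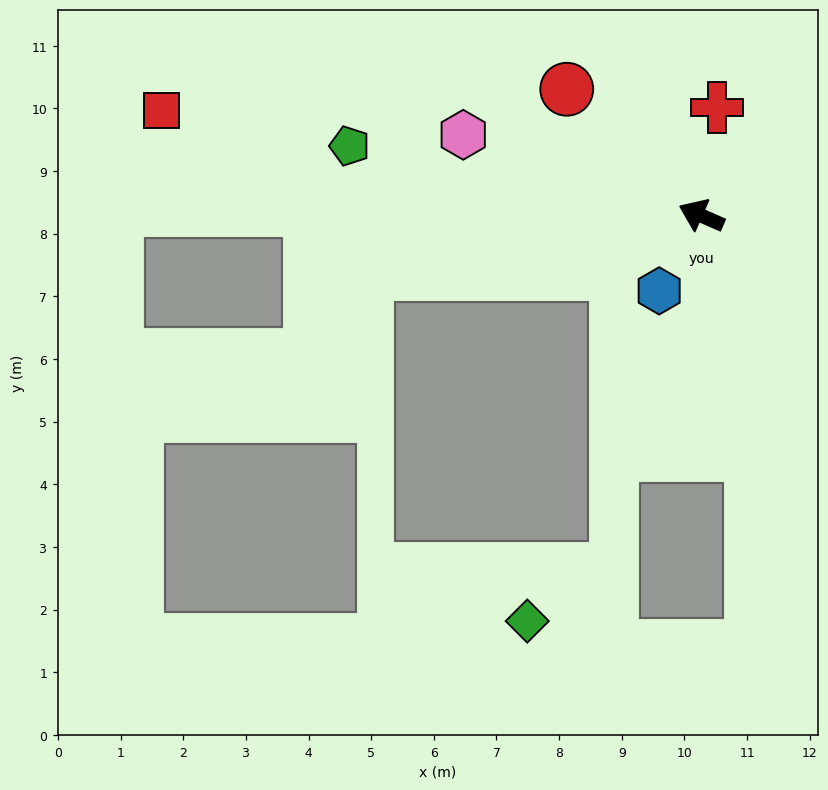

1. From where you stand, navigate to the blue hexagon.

turn left 84°, forward 1.4 m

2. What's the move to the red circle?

turn right 20°, forward 2.9 m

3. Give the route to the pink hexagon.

turn left 5°, forward 4.0 m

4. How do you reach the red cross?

turn right 74°, forward 1.7 m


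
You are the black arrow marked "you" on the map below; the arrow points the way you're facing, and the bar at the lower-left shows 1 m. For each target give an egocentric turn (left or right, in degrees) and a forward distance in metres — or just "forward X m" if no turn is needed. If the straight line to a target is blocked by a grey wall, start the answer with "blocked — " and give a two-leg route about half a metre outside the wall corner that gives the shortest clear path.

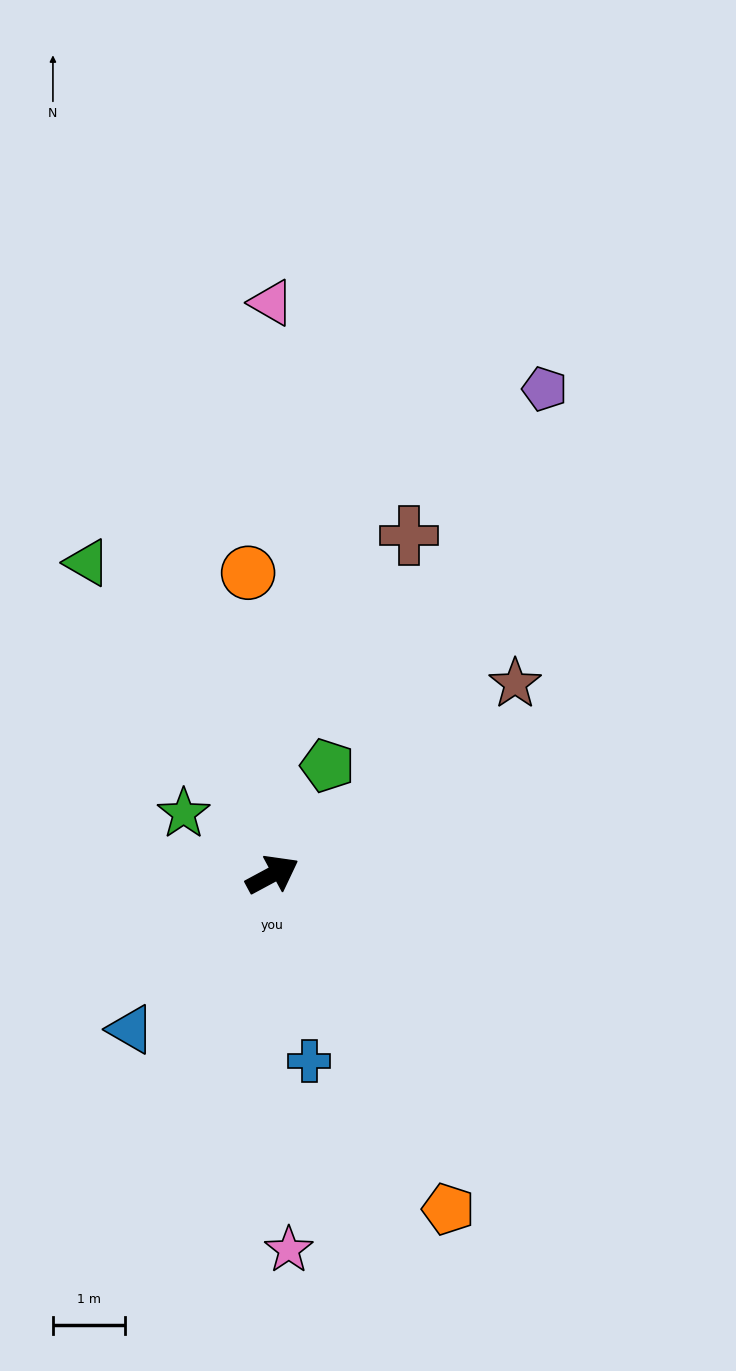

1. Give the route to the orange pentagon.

turn right 91°, forward 5.3 m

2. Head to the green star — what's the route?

turn left 117°, forward 1.5 m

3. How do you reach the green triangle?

turn left 92°, forward 5.1 m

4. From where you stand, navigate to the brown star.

turn left 10°, forward 4.3 m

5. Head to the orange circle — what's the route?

turn left 66°, forward 4.2 m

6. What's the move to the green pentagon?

turn left 35°, forward 1.7 m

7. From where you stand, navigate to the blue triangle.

turn right 161°, forward 2.9 m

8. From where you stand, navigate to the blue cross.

turn right 107°, forward 2.7 m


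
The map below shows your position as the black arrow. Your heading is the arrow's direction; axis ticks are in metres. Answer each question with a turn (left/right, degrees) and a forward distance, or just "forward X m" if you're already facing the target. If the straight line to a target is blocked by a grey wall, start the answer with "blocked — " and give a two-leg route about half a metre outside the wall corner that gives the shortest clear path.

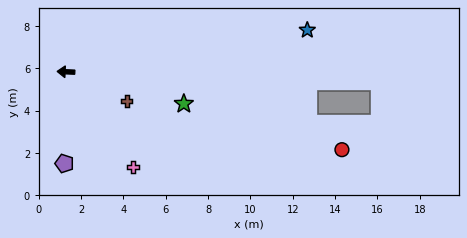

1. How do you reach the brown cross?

turn left 157°, forward 3.2 m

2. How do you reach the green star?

turn left 167°, forward 5.8 m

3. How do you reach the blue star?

turn right 168°, forward 11.6 m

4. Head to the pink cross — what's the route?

turn left 128°, forward 5.5 m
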